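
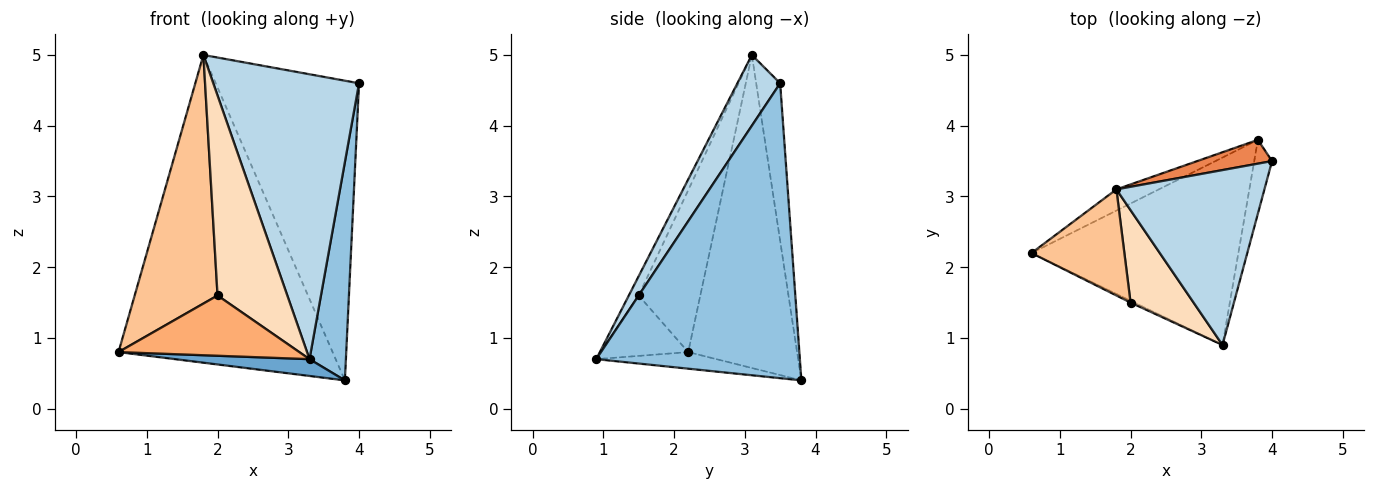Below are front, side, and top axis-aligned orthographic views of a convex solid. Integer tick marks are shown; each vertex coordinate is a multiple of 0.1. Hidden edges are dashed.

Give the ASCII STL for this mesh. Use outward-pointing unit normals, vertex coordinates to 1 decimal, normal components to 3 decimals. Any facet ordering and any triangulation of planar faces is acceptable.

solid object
 facet normal -0.080 -0.089 -0.993
  outer loop
   vertex 3.8 3.8 0.4
   vertex 3.3 0.9 0.7
   vertex 0.6 2.2 0.8
  endloop
 endfacet
 facet normal 0.983 -0.176 -0.059
  outer loop
   vertex 3.8 3.8 0.4
   vertex 4.0 3.5 4.6
   vertex 3.3 0.9 0.7
  endloop
 endfacet
 facet normal 0.243 -0.827 0.508
  outer loop
   vertex 1.8 3.1 5.0
   vertex 3.3 0.9 0.7
   vertex 4.0 3.5 4.6
  endloop
 endfacet
 facet normal -0.452 0.890 -0.061
  outer loop
   vertex 1.8 3.1 5.0
   vertex 3.8 3.8 0.4
   vertex 0.6 2.2 0.8
  endloop
 endfacet
 facet normal -0.165 0.983 0.078
  outer loop
   vertex 1.8 3.1 5.0
   vertex 4.0 3.5 4.6
   vertex 3.8 3.8 0.4
  endloop
 endfacet
 facet normal -0.434 -0.900 -0.027
  outer loop
   vertex 2.0 1.5 1.6
   vertex 0.6 2.2 0.8
   vertex 3.3 0.9 0.7
  endloop
 endfacet
 facet normal -0.565 -0.759 0.324
  outer loop
   vertex 2.0 1.5 1.6
   vertex 1.8 3.1 5.0
   vertex 0.6 2.2 0.8
  endloop
 endfacet
 facet normal -0.127 -0.900 0.416
  outer loop
   vertex 2.0 1.5 1.6
   vertex 3.3 0.9 0.7
   vertex 1.8 3.1 5.0
  endloop
 endfacet
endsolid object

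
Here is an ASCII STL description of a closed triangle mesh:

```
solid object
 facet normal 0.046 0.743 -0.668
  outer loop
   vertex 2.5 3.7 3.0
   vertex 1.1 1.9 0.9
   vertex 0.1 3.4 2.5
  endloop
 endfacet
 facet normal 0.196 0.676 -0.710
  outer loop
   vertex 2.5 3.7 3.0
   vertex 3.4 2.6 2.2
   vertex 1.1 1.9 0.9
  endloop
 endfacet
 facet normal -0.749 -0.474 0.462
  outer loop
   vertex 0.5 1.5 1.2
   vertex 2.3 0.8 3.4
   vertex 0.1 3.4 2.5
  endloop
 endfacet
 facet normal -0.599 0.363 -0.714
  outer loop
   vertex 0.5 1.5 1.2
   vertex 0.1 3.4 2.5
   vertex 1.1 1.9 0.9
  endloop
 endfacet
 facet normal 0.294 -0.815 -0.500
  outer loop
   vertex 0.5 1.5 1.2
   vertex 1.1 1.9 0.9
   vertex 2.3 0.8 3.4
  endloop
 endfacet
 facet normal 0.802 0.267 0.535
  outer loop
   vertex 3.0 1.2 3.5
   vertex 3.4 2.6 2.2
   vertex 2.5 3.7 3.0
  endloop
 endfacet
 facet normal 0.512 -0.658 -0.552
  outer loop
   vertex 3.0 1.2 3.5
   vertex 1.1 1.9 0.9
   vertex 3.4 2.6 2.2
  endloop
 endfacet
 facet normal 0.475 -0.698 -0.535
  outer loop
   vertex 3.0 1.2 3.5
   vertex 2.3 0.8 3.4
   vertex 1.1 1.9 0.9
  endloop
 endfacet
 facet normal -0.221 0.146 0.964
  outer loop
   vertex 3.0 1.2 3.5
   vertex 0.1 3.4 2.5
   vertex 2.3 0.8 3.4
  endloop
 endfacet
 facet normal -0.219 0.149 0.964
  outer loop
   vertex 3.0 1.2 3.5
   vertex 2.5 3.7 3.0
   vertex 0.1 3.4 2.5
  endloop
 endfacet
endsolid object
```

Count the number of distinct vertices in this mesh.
7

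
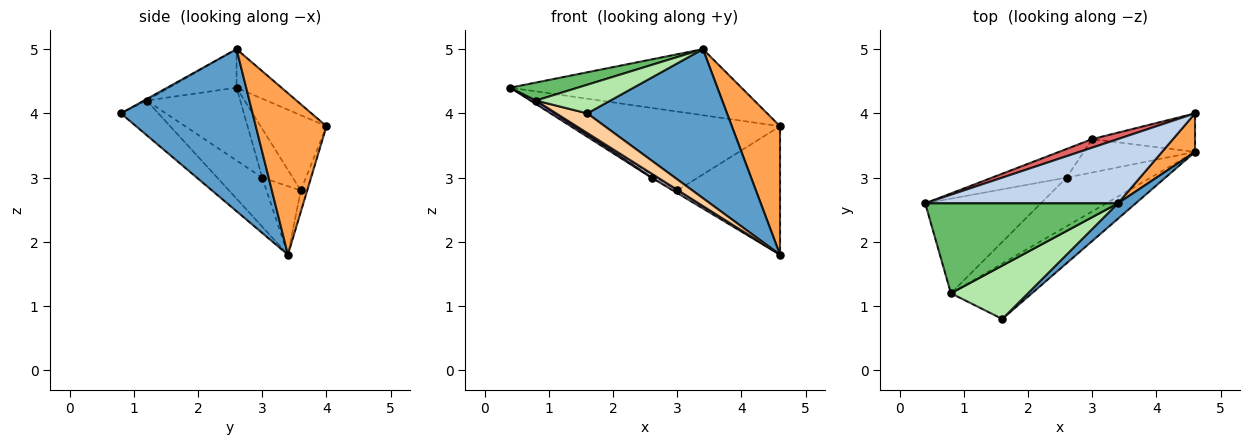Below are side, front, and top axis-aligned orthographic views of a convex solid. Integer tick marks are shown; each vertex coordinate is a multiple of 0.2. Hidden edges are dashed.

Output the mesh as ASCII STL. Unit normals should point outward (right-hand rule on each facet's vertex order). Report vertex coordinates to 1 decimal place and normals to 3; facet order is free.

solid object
 facet normal 0.684 -0.726 0.075
  outer loop
   vertex 3.4 2.6 5.0
   vertex 1.6 0.8 4.0
   vertex 4.6 3.4 1.8
  endloop
 endfacet
 facet normal -0.138 0.710 0.690
  outer loop
   vertex 4.6 4.0 3.8
   vertex 0.4 2.6 4.4
   vertex 3.4 2.6 5.0
  endloop
 endfacet
 facet normal 0.815 -0.555 0.167
  outer loop
   vertex 4.6 4.0 3.8
   vertex 3.4 2.6 5.0
   vertex 4.6 3.4 1.8
  endloop
 endfacet
 facet normal -0.373 -0.309 -0.875
  outer loop
   vertex 0.8 1.2 4.2
   vertex 4.6 3.4 1.8
   vertex 1.6 0.8 4.0
  endloop
 endfacet
 facet normal -0.192 -0.192 0.962
  outer loop
   vertex 0.8 1.2 4.2
   vertex 3.4 2.6 5.0
   vertex 0.4 2.6 4.4
  endloop
 endfacet
 facet normal -0.016 -0.473 0.881
  outer loop
   vertex 0.8 1.2 4.2
   vertex 1.6 0.8 4.0
   vertex 3.4 2.6 5.0
  endloop
 endfacet
 facet normal -0.301 0.948 0.103
  outer loop
   vertex 3.0 3.6 2.8
   vertex 0.4 2.6 4.4
   vertex 4.6 4.0 3.8
  endloop
 endfacet
 facet normal -0.060 0.956 -0.287
  outer loop
   vertex 3.0 3.6 2.8
   vertex 4.6 4.0 3.8
   vertex 4.6 3.4 1.8
  endloop
 endfacet
 facet normal -0.533 -0.031 -0.846
  outer loop
   vertex 2.6 3.0 3.0
   vertex 0.8 1.2 4.2
   vertex 0.4 2.6 4.4
  endloop
 endfacet
 facet normal -0.503 -0.072 -0.862
  outer loop
   vertex 2.6 3.0 3.0
   vertex 4.6 3.4 1.8
   vertex 0.8 1.2 4.2
  endloop
 endfacet
 facet normal -0.546 0.086 -0.833
  outer loop
   vertex 2.6 3.0 3.0
   vertex 0.4 2.6 4.4
   vertex 3.0 3.6 2.8
  endloop
 endfacet
 facet normal -0.523 0.065 -0.850
  outer loop
   vertex 2.6 3.0 3.0
   vertex 3.0 3.6 2.8
   vertex 4.6 3.4 1.8
  endloop
 endfacet
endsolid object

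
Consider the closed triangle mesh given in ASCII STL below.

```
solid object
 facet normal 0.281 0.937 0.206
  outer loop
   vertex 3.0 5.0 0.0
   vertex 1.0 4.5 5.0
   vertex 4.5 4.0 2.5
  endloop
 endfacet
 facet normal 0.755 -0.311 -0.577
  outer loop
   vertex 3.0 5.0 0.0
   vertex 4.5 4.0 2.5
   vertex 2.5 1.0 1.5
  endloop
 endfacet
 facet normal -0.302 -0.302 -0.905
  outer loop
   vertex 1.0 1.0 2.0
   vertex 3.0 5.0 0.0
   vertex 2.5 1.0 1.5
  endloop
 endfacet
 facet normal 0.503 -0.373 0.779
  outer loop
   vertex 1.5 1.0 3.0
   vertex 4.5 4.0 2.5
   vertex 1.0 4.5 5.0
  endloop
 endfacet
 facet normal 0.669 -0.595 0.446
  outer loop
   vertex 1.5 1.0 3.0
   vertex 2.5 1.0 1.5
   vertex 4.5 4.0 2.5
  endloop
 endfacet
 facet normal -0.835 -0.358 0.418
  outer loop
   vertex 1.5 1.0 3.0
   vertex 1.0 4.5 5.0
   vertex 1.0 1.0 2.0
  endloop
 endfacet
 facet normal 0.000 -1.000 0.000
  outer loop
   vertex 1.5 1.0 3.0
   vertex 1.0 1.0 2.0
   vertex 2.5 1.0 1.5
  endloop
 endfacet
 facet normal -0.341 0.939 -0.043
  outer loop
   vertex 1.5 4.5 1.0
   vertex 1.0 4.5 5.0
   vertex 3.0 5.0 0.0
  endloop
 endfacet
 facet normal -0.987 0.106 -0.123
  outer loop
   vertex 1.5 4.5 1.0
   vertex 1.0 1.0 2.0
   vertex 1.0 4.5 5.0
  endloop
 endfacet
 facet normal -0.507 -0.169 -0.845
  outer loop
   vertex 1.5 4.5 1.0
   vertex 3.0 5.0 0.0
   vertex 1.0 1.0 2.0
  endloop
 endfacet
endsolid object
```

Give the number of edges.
15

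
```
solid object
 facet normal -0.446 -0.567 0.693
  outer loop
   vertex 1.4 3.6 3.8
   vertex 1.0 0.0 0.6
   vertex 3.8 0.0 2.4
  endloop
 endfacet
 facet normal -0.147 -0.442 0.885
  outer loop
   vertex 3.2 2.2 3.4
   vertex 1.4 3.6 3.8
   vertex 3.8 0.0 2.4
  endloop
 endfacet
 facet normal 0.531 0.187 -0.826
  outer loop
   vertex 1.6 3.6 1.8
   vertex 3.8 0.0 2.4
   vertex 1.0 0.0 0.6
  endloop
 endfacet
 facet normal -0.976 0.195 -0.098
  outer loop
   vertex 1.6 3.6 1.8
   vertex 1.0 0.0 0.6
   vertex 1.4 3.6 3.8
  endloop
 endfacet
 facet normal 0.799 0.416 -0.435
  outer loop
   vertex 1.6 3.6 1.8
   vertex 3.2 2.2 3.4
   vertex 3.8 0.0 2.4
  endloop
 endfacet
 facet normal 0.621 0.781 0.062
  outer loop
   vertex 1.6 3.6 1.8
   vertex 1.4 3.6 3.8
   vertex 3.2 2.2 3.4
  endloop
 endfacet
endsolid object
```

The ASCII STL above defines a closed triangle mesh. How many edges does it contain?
9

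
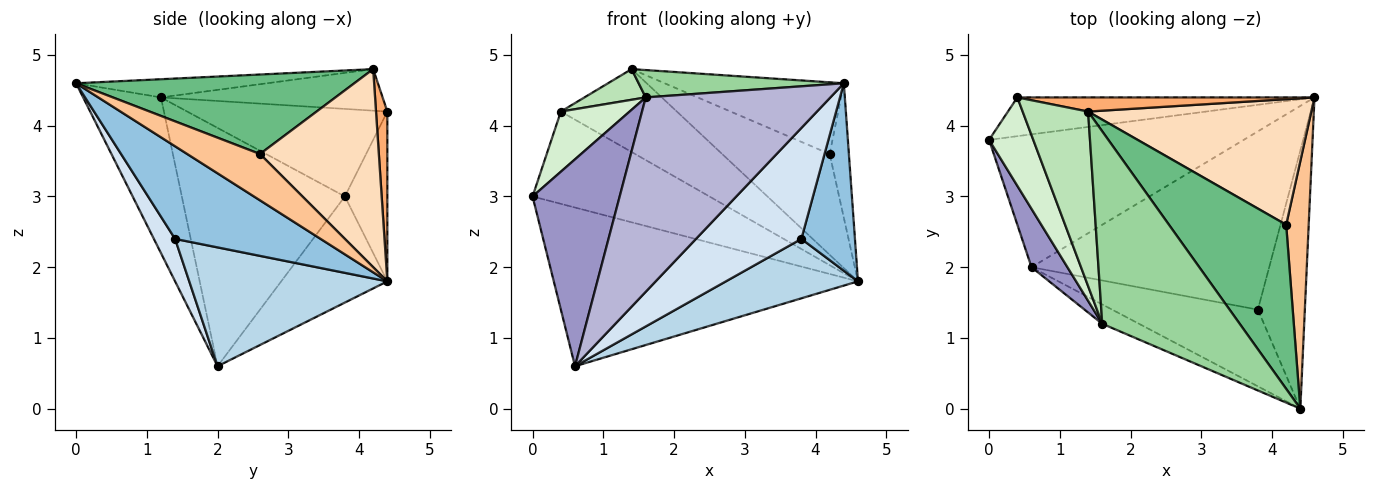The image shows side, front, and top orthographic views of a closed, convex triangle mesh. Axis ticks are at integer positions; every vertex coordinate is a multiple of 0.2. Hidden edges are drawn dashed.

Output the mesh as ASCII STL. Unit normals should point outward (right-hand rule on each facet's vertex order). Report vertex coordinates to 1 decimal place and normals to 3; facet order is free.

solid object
 facet normal -0.258 0.741 -0.620
  outer loop
   vertex 0.6 2.0 0.6
   vertex 0.0 3.8 3.0
   vertex 4.6 4.4 1.8
  endloop
 endfacet
 facet normal 0.847 -0.312 -0.430
  outer loop
   vertex 3.8 1.4 2.4
   vertex 4.6 4.4 1.8
   vertex 4.4 0.0 4.6
  endloop
 endfacet
 facet normal 0.429 -0.286 -0.857
  outer loop
   vertex 3.8 1.4 2.4
   vertex 0.6 2.0 0.6
   vertex 4.6 4.4 1.8
  endloop
 endfacet
 facet normal 0.163 -0.812 -0.561
  outer loop
   vertex 3.8 1.4 2.4
   vertex 4.4 0.0 4.6
   vertex 0.6 2.0 0.6
  endloop
 endfacet
 facet normal -0.216 0.900 -0.378
  outer loop
   vertex 0.4 4.4 4.2
   vertex 4.6 4.4 1.8
   vertex 0.0 3.8 3.0
  endloop
 endfacet
 facet normal 0.096 0.981 0.168
  outer loop
   vertex 0.4 4.4 4.2
   vertex 1.4 4.2 4.8
   vertex 4.6 4.4 1.8
  endloop
 endfacet
 facet normal 0.875 0.231 0.425
  outer loop
   vertex 4.2 2.6 3.6
   vertex 4.4 0.0 4.6
   vertex 4.6 4.4 1.8
  endloop
 endfacet
 facet normal 0.569 0.515 0.641
  outer loop
   vertex 4.2 2.6 3.6
   vertex 4.6 4.4 1.8
   vertex 1.4 4.2 4.8
  endloop
 endfacet
 facet normal 0.528 0.340 0.778
  outer loop
   vertex 4.2 2.6 3.6
   vertex 1.4 4.2 4.8
   vertex 4.4 0.0 4.6
  endloop
 endfacet
 facet normal -0.130 -0.140 0.982
  outer loop
   vertex 1.6 1.2 4.4
   vertex 4.4 0.0 4.6
   vertex 1.4 4.2 4.8
  endloop
 endfacet
 facet normal -0.530 -0.147 0.835
  outer loop
   vertex 1.6 1.2 4.4
   vertex 1.4 4.2 4.8
   vertex 0.4 4.4 4.2
  endloop
 endfacet
 facet normal -0.853 -0.293 0.431
  outer loop
   vertex 1.6 1.2 4.4
   vertex 0.4 4.4 4.2
   vertex 0.0 3.8 3.0
  endloop
 endfacet
 facet normal -0.874 -0.467 0.132
  outer loop
   vertex 1.6 1.2 4.4
   vertex 0.0 3.8 3.0
   vertex 0.6 2.0 0.6
  endloop
 endfacet
 facet normal -0.387 -0.918 -0.091
  outer loop
   vertex 1.6 1.2 4.4
   vertex 0.6 2.0 0.6
   vertex 4.4 0.0 4.6
  endloop
 endfacet
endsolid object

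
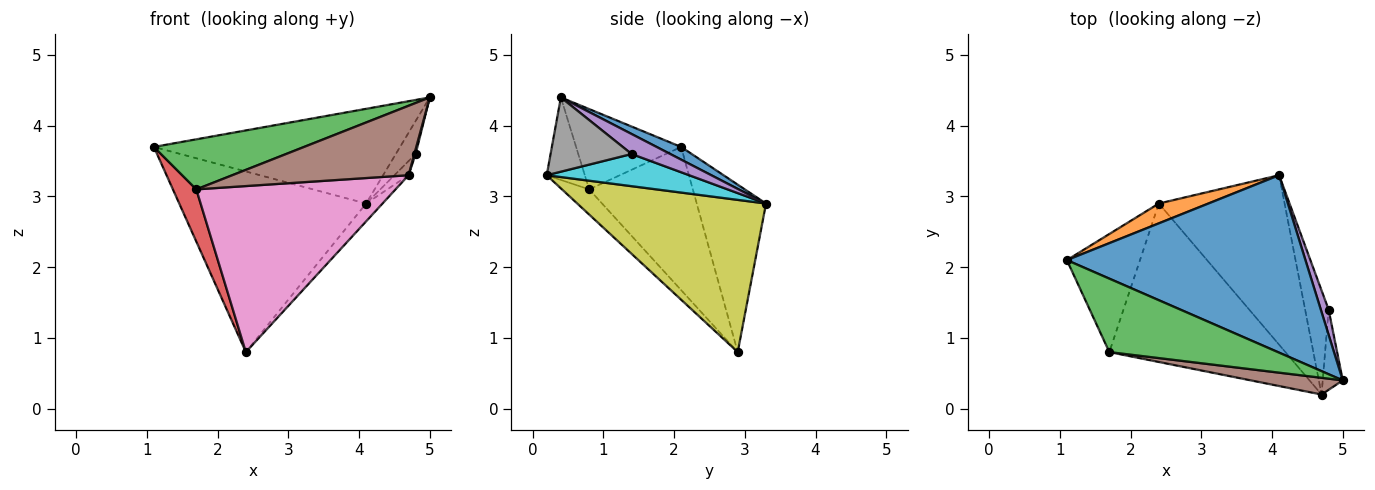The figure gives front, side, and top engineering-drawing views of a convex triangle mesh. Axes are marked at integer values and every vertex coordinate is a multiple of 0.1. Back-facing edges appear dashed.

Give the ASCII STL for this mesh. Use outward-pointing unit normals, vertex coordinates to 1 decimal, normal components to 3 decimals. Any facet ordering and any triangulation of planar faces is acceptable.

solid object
 facet normal 0.047 0.470 0.881
  outer loop
   vertex 4.1 3.3 2.9
   vertex 1.1 2.1 3.7
   vertex 5.0 0.4 4.4
  endloop
 endfacet
 facet normal -0.346 0.933 0.102
  outer loop
   vertex 2.4 2.9 0.8
   vertex 1.1 2.1 3.7
   vertex 4.1 3.3 2.9
  endloop
 endfacet
 facet normal -0.366 -0.524 0.769
  outer loop
   vertex 1.7 0.8 3.1
   vertex 5.0 0.4 4.4
   vertex 1.1 2.1 3.7
  endloop
 endfacet
 facet normal -0.873 -0.197 -0.446
  outer loop
   vertex 1.7 0.8 3.1
   vertex 1.1 2.1 3.7
   vertex 2.4 2.9 0.8
  endloop
 endfacet
 facet normal 0.841 0.431 0.328
  outer loop
   vertex 4.8 1.4 3.6
   vertex 4.1 3.3 2.9
   vertex 5.0 0.4 4.4
  endloop
 endfacet
 facet normal -0.206 -0.951 0.229
  outer loop
   vertex 4.7 0.2 3.3
   vertex 5.0 0.4 4.4
   vertex 1.7 0.8 3.1
  endloop
 endfacet
 facet normal -0.098 -0.720 -0.687
  outer loop
   vertex 4.7 0.2 3.3
   vertex 1.7 0.8 3.1
   vertex 2.4 2.9 0.8
  endloop
 endfacet
 facet normal 0.965 -0.015 -0.260
  outer loop
   vertex 4.7 0.2 3.3
   vertex 4.8 1.4 3.6
   vertex 5.0 0.4 4.4
  endloop
 endfacet
 facet normal 0.769 0.067 -0.635
  outer loop
   vertex 4.7 0.2 3.3
   vertex 2.4 2.9 0.8
   vertex 4.1 3.3 2.9
  endloop
 endfacet
 facet normal 0.805 0.080 -0.588
  outer loop
   vertex 4.7 0.2 3.3
   vertex 4.1 3.3 2.9
   vertex 4.8 1.4 3.6
  endloop
 endfacet
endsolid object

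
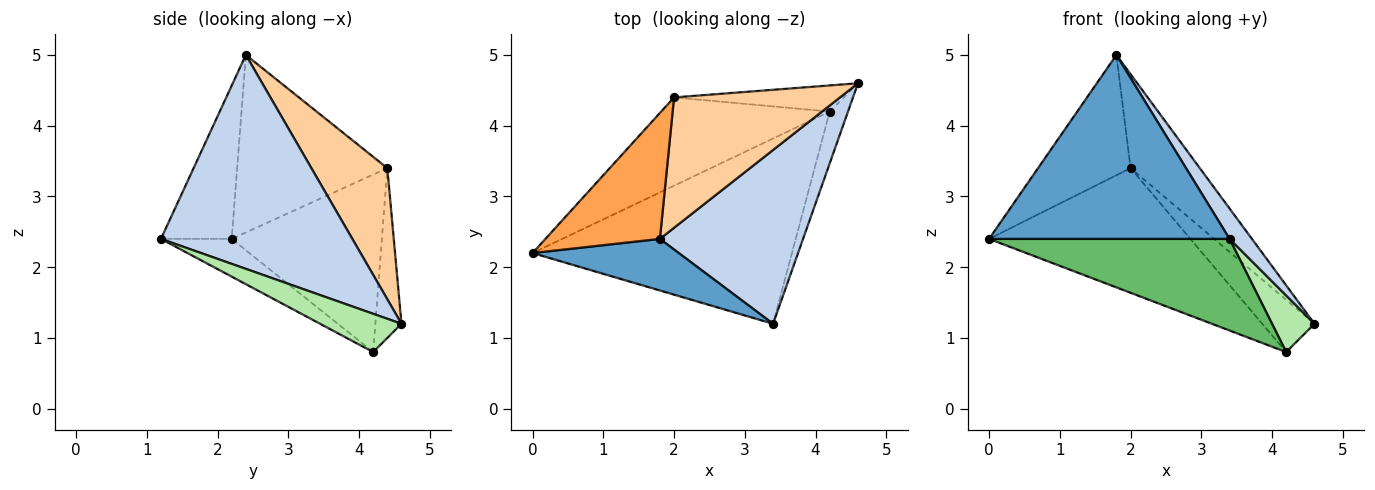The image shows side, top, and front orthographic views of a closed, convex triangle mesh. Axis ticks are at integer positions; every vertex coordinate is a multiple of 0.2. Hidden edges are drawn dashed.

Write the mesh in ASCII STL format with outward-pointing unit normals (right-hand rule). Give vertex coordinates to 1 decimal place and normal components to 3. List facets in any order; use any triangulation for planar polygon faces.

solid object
 facet normal -0.272 -0.926 0.260
  outer loop
   vertex 1.8 2.4 5.0
   vertex 0.0 2.2 2.4
   vertex 3.4 1.2 2.4
  endloop
 endfacet
 facet normal 0.827 -0.097 0.554
  outer loop
   vertex 1.8 2.4 5.0
   vertex 3.4 1.2 2.4
   vertex 4.6 4.6 1.2
  endloop
 endfacet
 facet normal -0.746 0.460 0.481
  outer loop
   vertex 2.0 4.4 3.4
   vertex 0.0 2.2 2.4
   vertex 1.8 2.4 5.0
  endloop
 endfacet
 facet normal 0.540 0.492 0.683
  outer loop
   vertex 2.0 4.4 3.4
   vertex 1.8 2.4 5.0
   vertex 4.6 4.6 1.2
  endloop
 endfacet
 facet normal -0.129 -0.440 -0.889
  outer loop
   vertex 4.2 4.2 0.8
   vertex 3.4 1.2 2.4
   vertex 0.0 2.2 2.4
  endloop
 endfacet
 facet normal 0.816 -0.426 -0.390
  outer loop
   vertex 4.2 4.2 0.8
   vertex 4.6 4.6 1.2
   vertex 3.4 1.2 2.4
  endloop
 endfacet
 facet normal -0.520 0.697 -0.494
  outer loop
   vertex 4.2 4.2 0.8
   vertex 0.0 2.2 2.4
   vertex 2.0 4.4 3.4
  endloop
 endfacet
 facet normal -0.408 0.816 -0.408
  outer loop
   vertex 4.2 4.2 0.8
   vertex 2.0 4.4 3.4
   vertex 4.6 4.6 1.2
  endloop
 endfacet
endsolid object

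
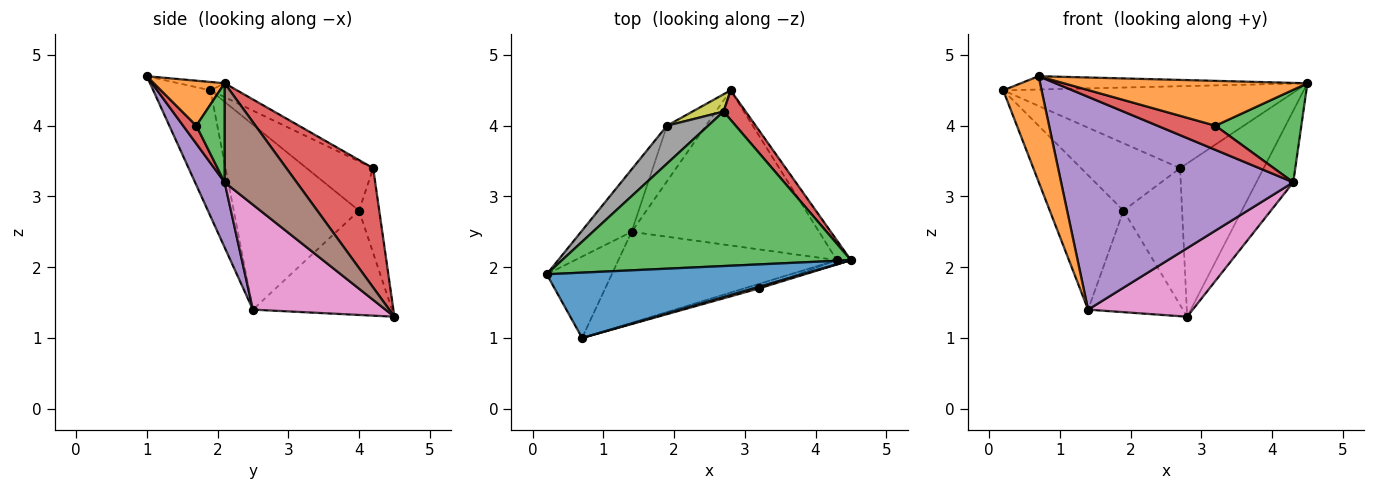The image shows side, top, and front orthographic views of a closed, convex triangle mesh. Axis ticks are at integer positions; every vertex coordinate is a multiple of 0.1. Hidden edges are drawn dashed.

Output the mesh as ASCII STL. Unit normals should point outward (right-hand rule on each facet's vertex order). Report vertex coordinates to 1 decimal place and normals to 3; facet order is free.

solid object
 facet normal -0.032 0.200 0.979
  outer loop
   vertex 0.7 1.0 4.7
   vertex 4.5 2.1 4.6
   vertex 0.2 1.9 4.5
  endloop
 endfacet
 facet normal -0.763 -0.512 -0.394
  outer loop
   vertex 1.4 2.5 1.4
   vertex 0.7 1.0 4.7
   vertex 0.2 1.9 4.5
  endloop
 endfacet
 facet normal -0.042 0.468 0.883
  outer loop
   vertex 2.7 4.2 3.4
   vertex 0.2 1.9 4.5
   vertex 4.5 2.1 4.6
  endloop
 endfacet
 facet normal 0.714 0.688 0.132
  outer loop
   vertex 2.7 4.2 3.4
   vertex 4.5 2.1 4.6
   vertex 2.8 4.5 1.3
  endloop
 endfacet
 facet normal 0.116 -0.913 -0.390
  outer loop
   vertex 4.3 2.1 3.2
   vertex 0.7 1.0 4.7
   vertex 1.4 2.5 1.4
  endloop
 endfacet
 facet normal 0.883 0.452 -0.126
  outer loop
   vertex 4.3 2.1 3.2
   vertex 2.8 4.5 1.3
   vertex 4.5 2.1 4.6
  endloop
 endfacet
 facet normal 0.456 -0.360 -0.814
  outer loop
   vertex 4.3 2.1 3.2
   vertex 1.4 2.5 1.4
   vertex 2.8 4.5 1.3
  endloop
 endfacet
 facet normal -0.505 0.752 0.423
  outer loop
   vertex 1.9 4.0 2.8
   vertex 0.2 1.9 4.5
   vertex 2.7 4.2 3.4
  endloop
 endfacet
 facet normal -0.324 0.939 0.119
  outer loop
   vertex 1.9 4.0 2.8
   vertex 2.7 4.2 3.4
   vertex 2.8 4.5 1.3
  endloop
 endfacet
 facet normal -0.839 0.494 -0.229
  outer loop
   vertex 1.9 4.0 2.8
   vertex 1.4 2.5 1.4
   vertex 0.2 1.9 4.5
  endloop
 endfacet
 facet normal -0.790 0.538 -0.294
  outer loop
   vertex 1.9 4.0 2.8
   vertex 2.8 4.5 1.3
   vertex 1.4 2.5 1.4
  endloop
 endfacet
 facet normal 0.279 -0.960 0.036
  outer loop
   vertex 3.2 1.7 4.0
   vertex 4.5 2.1 4.6
   vertex 0.7 1.0 4.7
  endloop
 endfacet
 facet normal 0.313 -0.949 -0.045
  outer loop
   vertex 3.2 1.7 4.0
   vertex 4.3 2.1 3.2
   vertex 4.5 2.1 4.6
  endloop
 endfacet
 facet normal 0.218 -0.959 -0.179
  outer loop
   vertex 3.2 1.7 4.0
   vertex 0.7 1.0 4.7
   vertex 4.3 2.1 3.2
  endloop
 endfacet
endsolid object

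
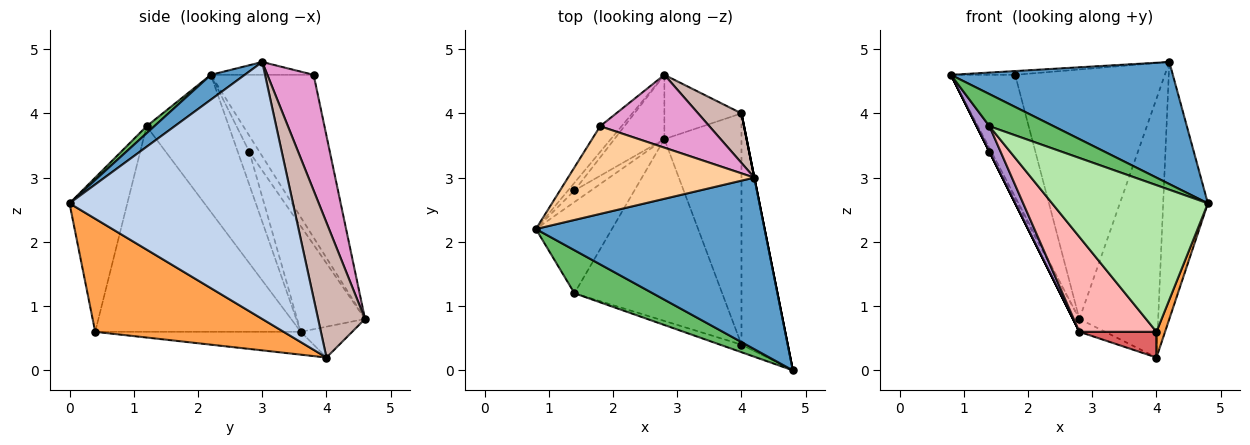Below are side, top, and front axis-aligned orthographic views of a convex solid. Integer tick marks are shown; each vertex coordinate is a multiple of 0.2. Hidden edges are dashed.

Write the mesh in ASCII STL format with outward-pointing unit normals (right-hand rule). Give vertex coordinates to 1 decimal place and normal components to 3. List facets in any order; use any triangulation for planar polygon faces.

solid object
 facet normal 0.088 -0.578 0.812
  outer loop
   vertex 4.2 3.0 4.8
   vertex 0.8 2.2 4.6
   vertex 4.8 0.0 2.6
  endloop
 endfacet
 facet normal 0.981 0.196 0.000
  outer loop
   vertex 4.2 3.0 4.8
   vertex 4.8 0.0 2.6
   vertex 4.0 4.0 0.2
  endloop
 endfacet
 facet normal 0.925 -0.042 -0.378
  outer loop
   vertex 4.0 0.4 0.6
   vertex 4.0 4.0 0.2
   vertex 4.8 0.0 2.6
  endloop
 endfacet
 facet normal -0.069 0.043 0.997
  outer loop
   vertex 1.8 3.8 4.6
   vertex 0.8 2.2 4.6
   vertex 4.2 3.0 4.8
  endloop
 endfacet
 facet normal 0.072 -0.597 0.799
  outer loop
   vertex 1.4 1.2 3.8
   vertex 4.8 0.0 2.6
   vertex 0.8 2.2 4.6
  endloop
 endfacet
 facet normal -0.348 -0.936 -0.048
  outer loop
   vertex 1.4 1.2 3.8
   vertex 4.0 0.4 0.6
   vertex 4.8 0.0 2.6
  endloop
 endfacet
 facet normal -0.282 -0.106 -0.953
  outer loop
   vertex 2.8 3.6 0.6
   vertex 4.0 4.0 0.2
   vertex 4.0 0.4 0.6
  endloop
 endfacet
 facet normal -0.777 -0.291 -0.558
  outer loop
   vertex 2.8 3.6 0.6
   vertex 4.0 0.4 0.6
   vertex 1.4 1.2 3.8
  endloop
 endfacet
 facet normal -0.866 -0.135 -0.481
  outer loop
   vertex 2.8 3.6 0.6
   vertex 1.4 1.2 3.8
   vertex 0.8 2.2 4.6
  endloop
 endfacet
 facet normal -0.894 0.000 -0.447
  outer loop
   vertex 1.4 2.8 3.4
   vertex 2.8 3.6 0.6
   vertex 0.8 2.2 4.6
  endloop
 endfacet
 facet normal -0.365 0.183 -0.913
  outer loop
   vertex 2.8 4.6 0.8
   vertex 4.0 4.0 0.2
   vertex 2.8 3.6 0.6
  endloop
 endfacet
 facet normal 0.505 0.848 0.162
  outer loop
   vertex 2.8 4.6 0.8
   vertex 4.2 3.0 4.8
   vertex 4.0 4.0 0.2
  endloop
 endfacet
 facet normal 0.284 0.920 0.269
  outer loop
   vertex 2.8 4.6 0.8
   vertex 1.8 3.8 4.6
   vertex 4.2 3.0 4.8
  endloop
 endfacet
 facet normal -0.901 0.085 -0.426
  outer loop
   vertex 2.8 4.6 0.8
   vertex 2.8 3.6 0.6
   vertex 1.4 2.8 3.4
  endloop
 endfacet
 facet normal -0.843 0.527 -0.111
  outer loop
   vertex 2.8 4.6 0.8
   vertex 0.8 2.2 4.6
   vertex 1.8 3.8 4.6
  endloop
 endfacet
 facet normal -0.913 0.183 -0.365
  outer loop
   vertex 2.8 4.6 0.8
   vertex 1.4 2.8 3.4
   vertex 0.8 2.2 4.6
  endloop
 endfacet
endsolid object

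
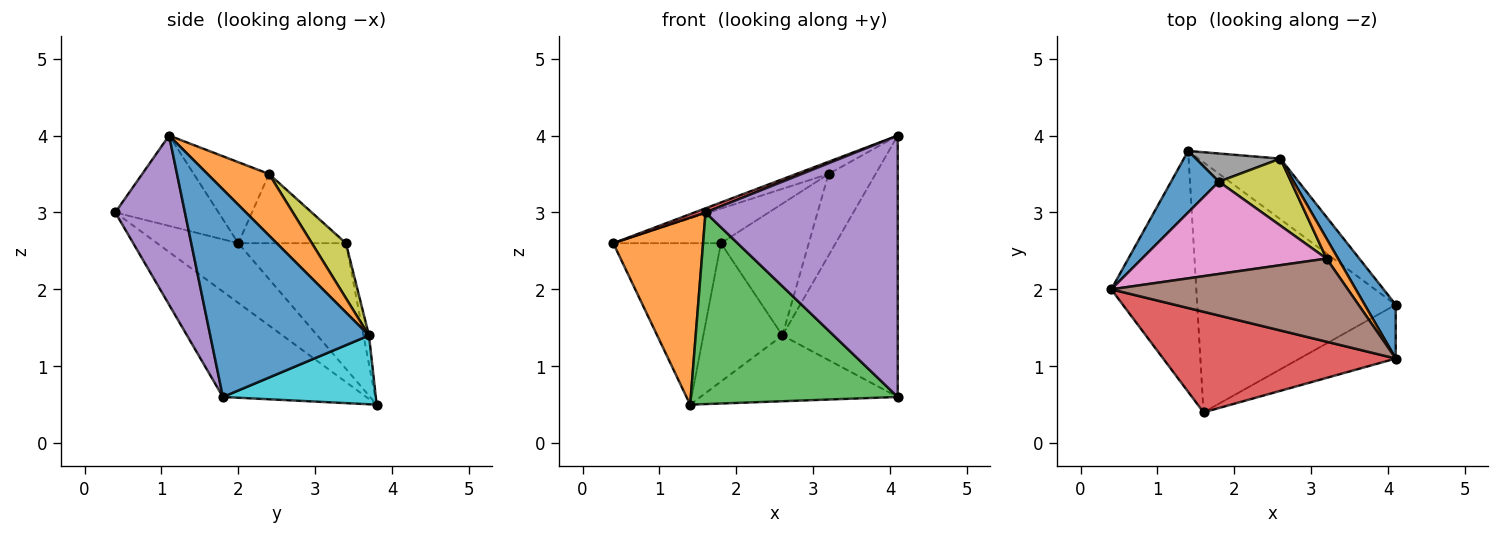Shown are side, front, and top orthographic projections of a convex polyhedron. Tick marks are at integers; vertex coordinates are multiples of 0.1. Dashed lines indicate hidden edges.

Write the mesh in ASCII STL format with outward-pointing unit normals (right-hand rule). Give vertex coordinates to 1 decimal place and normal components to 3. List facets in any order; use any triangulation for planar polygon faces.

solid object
 facet normal -0.683 0.683 0.260
  outer loop
   vertex 1.8 3.4 2.6
   vertex 1.4 3.8 0.5
   vertex 0.4 2.0 2.6
  endloop
 endfacet
 facet normal -0.485 -0.536 -0.691
  outer loop
   vertex 1.6 0.4 3.0
   vertex 0.4 2.0 2.6
   vertex 1.4 3.8 0.5
  endloop
 endfacet
 facet normal -0.388 -0.561 -0.731
  outer loop
   vertex 1.6 0.4 3.0
   vertex 1.4 3.8 0.5
   vertex 4.1 1.8 0.6
  endloop
 endfacet
 facet normal -0.362 -0.038 0.931
  outer loop
   vertex 1.6 0.4 3.0
   vertex 4.1 1.1 4.0
   vertex 0.4 2.0 2.6
  endloop
 endfacet
 facet normal 0.334 -0.923 -0.190
  outer loop
   vertex 1.6 0.4 3.0
   vertex 4.1 1.8 0.6
   vertex 4.1 1.1 4.0
  endloop
 endfacet
 facet normal -0.321 0.138 0.937
  outer loop
   vertex 3.2 2.4 3.5
   vertex 0.4 2.0 2.6
   vertex 4.1 1.1 4.0
  endloop
 endfacet
 facet normal -0.331 0.331 0.883
  outer loop
   vertex 3.2 2.4 3.5
   vertex 1.8 3.4 2.6
   vertex 0.4 2.0 2.6
  endloop
 endfacet
 facet normal -0.068 0.978 0.199
  outer loop
   vertex 2.6 3.7 1.4
   vertex 1.4 3.8 0.5
   vertex 1.8 3.4 2.6
  endloop
 endfacet
 facet normal 0.327 0.843 0.428
  outer loop
   vertex 2.6 3.7 1.4
   vertex 1.8 3.4 2.6
   vertex 3.2 2.4 3.5
  endloop
 endfacet
 facet normal 0.495 0.639 -0.589
  outer loop
   vertex 2.6 3.7 1.4
   vertex 4.1 1.8 0.6
   vertex 1.4 3.8 0.5
  endloop
 endfacet
 facet normal 0.803 0.584 0.120
  outer loop
   vertex 2.6 3.7 1.4
   vertex 4.1 1.1 4.0
   vertex 4.1 1.8 0.6
  endloop
 endfacet
 facet normal 0.786 0.601 0.147
  outer loop
   vertex 2.6 3.7 1.4
   vertex 3.2 2.4 3.5
   vertex 4.1 1.1 4.0
  endloop
 endfacet
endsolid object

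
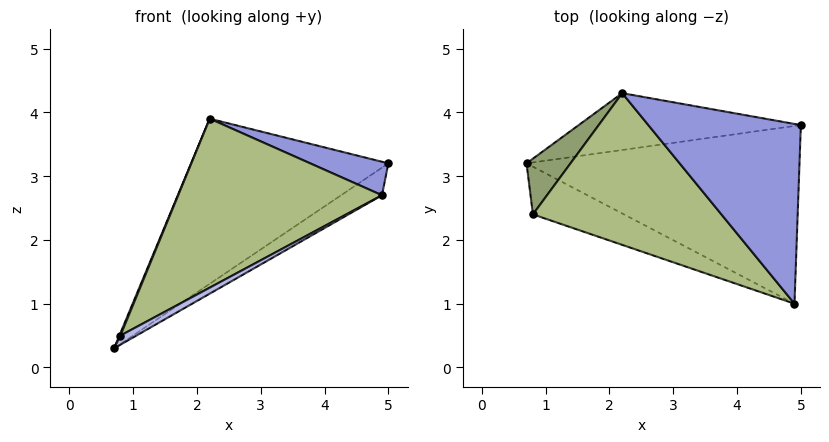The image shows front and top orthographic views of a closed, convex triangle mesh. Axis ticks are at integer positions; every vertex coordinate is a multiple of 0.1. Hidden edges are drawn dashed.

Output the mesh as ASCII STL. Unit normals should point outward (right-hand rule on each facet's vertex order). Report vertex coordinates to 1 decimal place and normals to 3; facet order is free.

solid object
 facet normal 0.542 0.129 -0.830
  outer loop
   vertex 4.9 1.0 2.7
   vertex 0.7 3.2 0.3
   vertex 5.0 3.8 3.2
  endloop
 endfacet
 facet normal 0.087 0.942 -0.324
  outer loop
   vertex 2.2 4.3 3.9
   vertex 5.0 3.8 3.2
   vertex 0.7 3.2 0.3
  endloop
 endfacet
 facet normal 0.208 -0.179 0.962
  outer loop
   vertex 2.2 4.3 3.9
   vertex 4.9 1.0 2.7
   vertex 5.0 3.8 3.2
  endloop
 endfacet
 facet normal 0.420 -0.170 -0.891
  outer loop
   vertex 0.8 2.4 0.5
   vertex 0.7 3.2 0.3
   vertex 4.9 1.0 2.7
  endloop
 endfacet
 facet normal -0.921 -0.018 0.389
  outer loop
   vertex 0.8 2.4 0.5
   vertex 2.2 4.3 3.9
   vertex 0.7 3.2 0.3
  endloop
 endfacet
 facet normal -0.522 -0.635 0.570
  outer loop
   vertex 0.8 2.4 0.5
   vertex 4.9 1.0 2.7
   vertex 2.2 4.3 3.9
  endloop
 endfacet
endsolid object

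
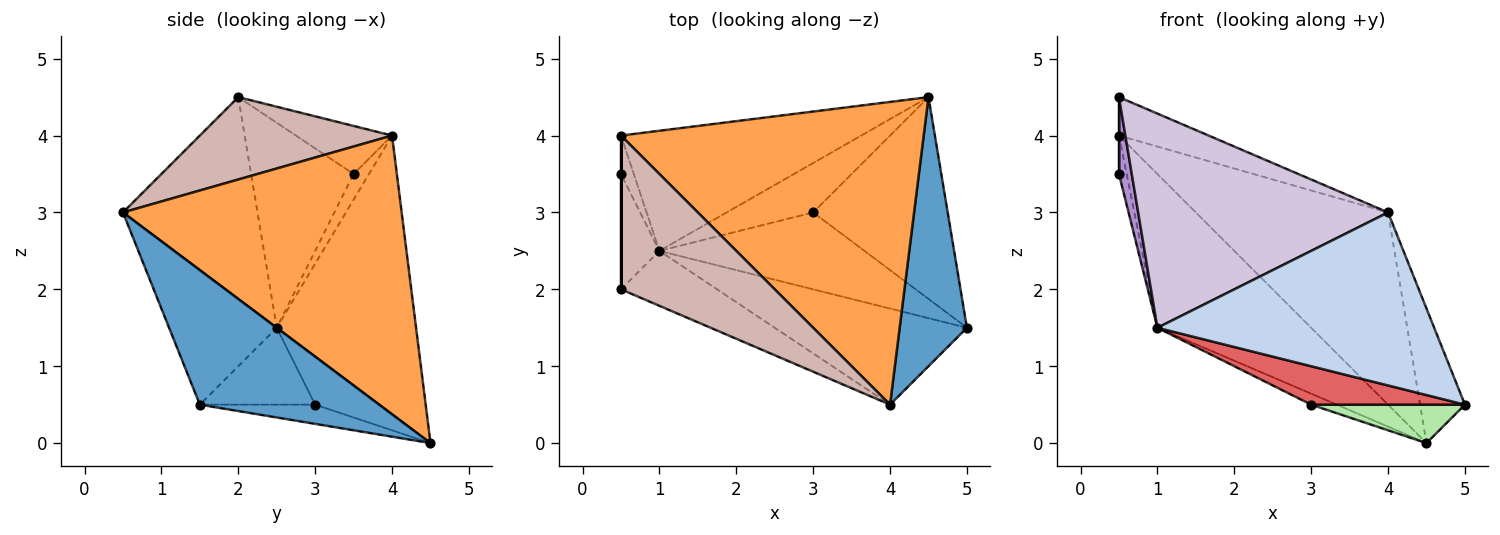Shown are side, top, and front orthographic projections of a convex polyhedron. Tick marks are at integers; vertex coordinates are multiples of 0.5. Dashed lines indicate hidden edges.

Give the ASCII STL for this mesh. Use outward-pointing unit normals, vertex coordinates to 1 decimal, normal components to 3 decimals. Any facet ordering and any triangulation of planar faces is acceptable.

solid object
 facet normal 0.873 0.218 0.436
  outer loop
   vertex 4.0 0.5 3.0
   vertex 5.0 1.5 0.5
   vertex 4.5 4.5 0.0
  endloop
 endfacet
 facet normal -0.322 -0.828 -0.460
  outer loop
   vertex 1.0 2.5 1.5
   vertex 5.0 1.5 0.5
   vertex 4.0 0.5 3.0
  endloop
 endfacet
 facet normal 0.614 0.423 0.667
  outer loop
   vertex 0.5 4.0 4.0
   vertex 4.0 0.5 3.0
   vertex 4.5 4.5 0.0
  endloop
 endfacet
 facet normal -0.816 0.408 -0.408
  outer loop
   vertex 0.5 4.0 4.0
   vertex 1.0 2.5 1.5
   vertex 0.5 3.5 3.5
  endloop
 endfacet
 facet normal -0.581 0.641 -0.501
  outer loop
   vertex 0.5 4.0 4.0
   vertex 4.5 4.5 0.0
   vertex 1.0 2.5 1.5
  endloop
 endfacet
 facet normal -0.139 -0.185 -0.973
  outer loop
   vertex 3.0 3.0 0.5
   vertex 4.5 4.5 0.0
   vertex 5.0 1.5 0.5
  endloop
 endfacet
 facet normal -0.318 -0.424 -0.848
  outer loop
   vertex 3.0 3.0 0.5
   vertex 5.0 1.5 0.5
   vertex 1.0 2.5 1.5
  endloop
 endfacet
 facet normal -0.477 0.191 -0.858
  outer loop
   vertex 3.0 3.0 0.5
   vertex 1.0 2.5 1.5
   vertex 4.5 4.5 0.0
  endloop
 endfacet
 facet normal -0.976 -0.122 -0.183
  outer loop
   vertex 0.5 2.0 4.5
   vertex 0.5 3.5 3.5
   vertex 1.0 2.5 1.5
  endloop
 endfacet
 facet normal -0.462 -0.859 -0.220
  outer loop
   vertex 0.5 2.0 4.5
   vertex 1.0 2.5 1.5
   vertex 4.0 0.5 3.0
  endloop
 endfacet
 facet normal -1.000 0.000 0.000
  outer loop
   vertex 0.5 2.0 4.5
   vertex 0.5 4.0 4.0
   vertex 0.5 3.5 3.5
  endloop
 endfacet
 facet normal 0.461 0.215 0.861
  outer loop
   vertex 0.5 2.0 4.5
   vertex 4.0 0.5 3.0
   vertex 0.5 4.0 4.0
  endloop
 endfacet
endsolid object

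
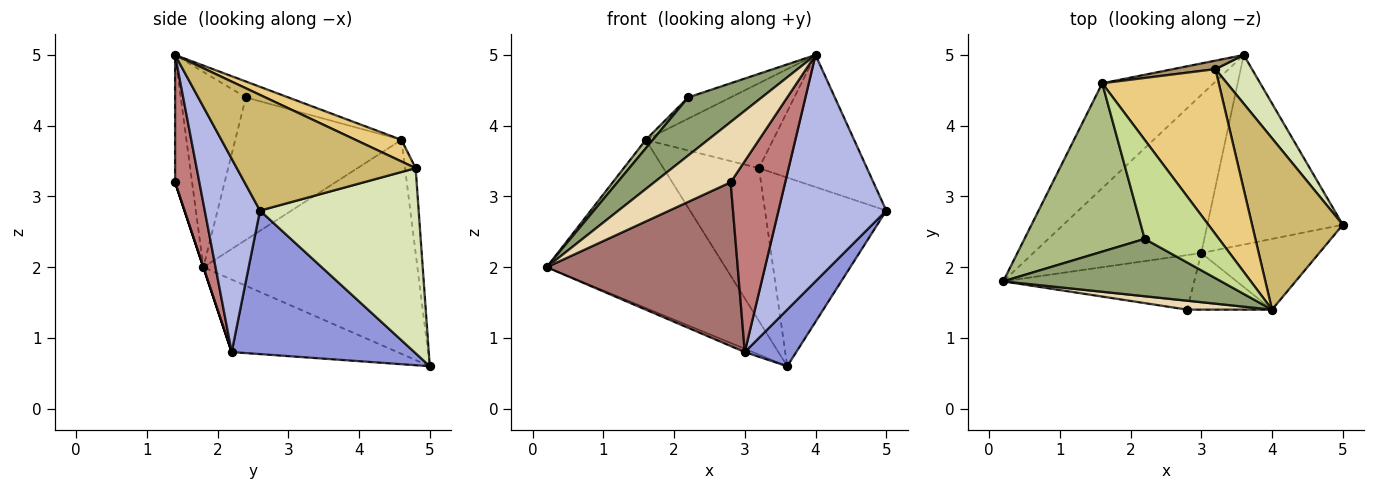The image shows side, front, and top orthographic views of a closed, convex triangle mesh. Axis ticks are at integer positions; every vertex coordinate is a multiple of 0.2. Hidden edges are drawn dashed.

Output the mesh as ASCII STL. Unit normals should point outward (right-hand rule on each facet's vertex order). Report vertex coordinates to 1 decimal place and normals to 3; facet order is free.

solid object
 facet normal -0.713 0.595 -0.371
  outer loop
   vertex 1.6 4.6 3.8
   vertex 3.6 5.0 0.6
   vertex 0.2 1.8 2.0
  endloop
 endfacet
 facet normal -0.396 0.019 -0.918
  outer loop
   vertex 3.0 2.2 0.8
   vertex 0.2 1.8 2.0
   vertex 3.6 5.0 0.6
  endloop
 endfacet
 facet normal 0.712 -0.201 -0.672
  outer loop
   vertex 3.0 2.2 0.8
   vertex 3.6 5.0 0.6
   vertex 5.0 2.6 2.8
  endloop
 endfacet
 facet normal 0.439 -0.857 -0.268
  outer loop
   vertex 3.0 2.2 0.8
   vertex 5.0 2.6 2.8
   vertex 4.0 1.4 5.0
  endloop
 endfacet
 facet normal -0.533 -0.602 0.595
  outer loop
   vertex 2.2 2.4 4.4
   vertex 0.2 1.8 2.0
   vertex 4.0 1.4 5.0
  endloop
 endfacet
 facet normal -0.764 -0.033 0.645
  outer loop
   vertex 2.2 2.4 4.4
   vertex 1.6 4.6 3.8
   vertex 0.2 1.8 2.0
  endloop
 endfacet
 facet normal -0.205 0.205 0.957
  outer loop
   vertex 2.2 2.4 4.4
   vertex 4.0 1.4 5.0
   vertex 1.6 4.6 3.8
  endloop
 endfacet
 facet normal 0.785 0.600 0.155
  outer loop
   vertex 3.2 4.8 3.4
   vertex 5.0 2.6 2.8
   vertex 3.6 5.0 0.6
  endloop
 endfacet
 facet normal -0.110 0.992 0.055
  outer loop
   vertex 3.2 4.8 3.4
   vertex 3.6 5.0 0.6
   vertex 1.6 4.6 3.8
  endloop
 endfacet
 facet normal 0.711 0.429 0.557
  outer loop
   vertex 3.2 4.8 3.4
   vertex 4.0 1.4 5.0
   vertex 5.0 2.6 2.8
  endloop
 endfacet
 facet normal 0.163 0.451 0.877
  outer loop
   vertex 3.2 4.8 3.4
   vertex 1.6 4.6 3.8
   vertex 4.0 1.4 5.0
  endloop
 endfacet
 facet normal -0.215 -0.966 0.143
  outer loop
   vertex 2.8 1.4 3.2
   vertex 4.0 1.4 5.0
   vertex 0.2 1.8 2.0
  endloop
 endfacet
 facet normal 0.000 -0.949 -0.316
  outer loop
   vertex 2.8 1.4 3.2
   vertex 0.2 1.8 2.0
   vertex 3.0 2.2 0.8
  endloop
 endfacet
 facet normal 0.392 -0.882 -0.261
  outer loop
   vertex 2.8 1.4 3.2
   vertex 3.0 2.2 0.8
   vertex 4.0 1.4 5.0
  endloop
 endfacet
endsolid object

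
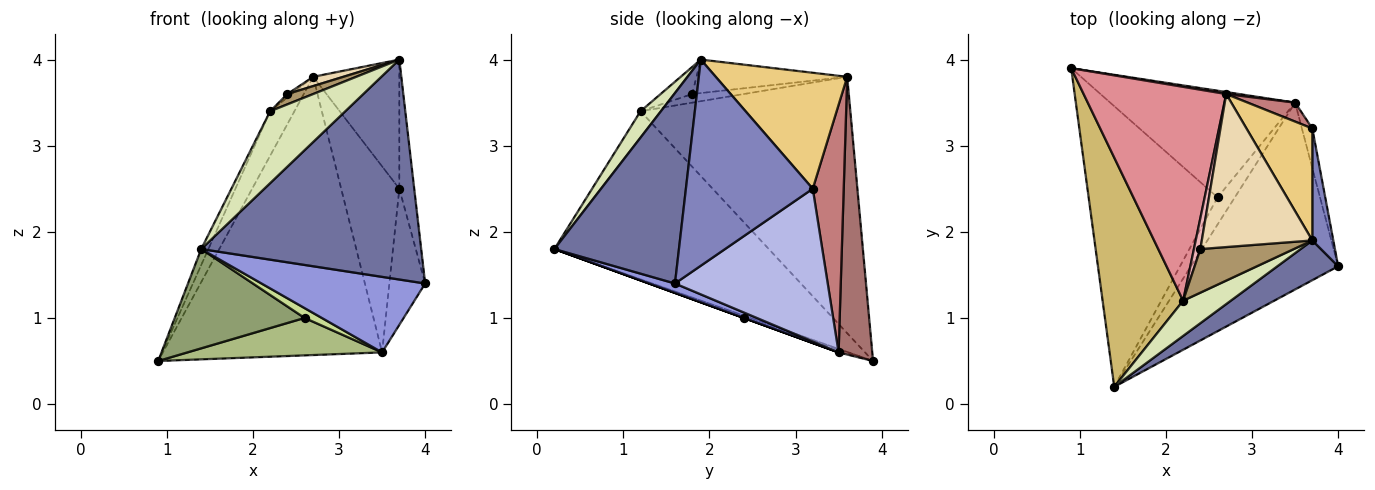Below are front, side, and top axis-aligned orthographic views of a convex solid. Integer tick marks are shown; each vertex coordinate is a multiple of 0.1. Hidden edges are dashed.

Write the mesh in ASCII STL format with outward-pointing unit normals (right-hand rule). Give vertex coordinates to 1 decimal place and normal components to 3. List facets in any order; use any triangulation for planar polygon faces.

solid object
 facet normal 0.487 -0.860 0.155
  outer loop
   vertex 3.7 1.9 4.0
   vertex 1.4 0.2 1.8
   vertex 4.0 1.6 1.4
  endloop
 endfacet
 facet normal 0.988 0.116 0.101
  outer loop
   vertex 3.7 3.2 2.5
   vertex 3.7 1.9 4.0
   vertex 4.0 1.6 1.4
  endloop
 endfacet
 facet normal 0.059 -0.374 -0.925
  outer loop
   vertex 3.5 3.5 0.6
   vertex 4.0 1.6 1.4
   vertex 1.4 0.2 1.8
  endloop
 endfacet
 facet normal 0.971 0.228 -0.066
  outer loop
   vertex 3.5 3.5 0.6
   vertex 3.7 3.2 2.5
   vertex 4.0 1.6 1.4
  endloop
 endfacet
 facet normal -0.017 -0.333 -0.943
  outer loop
   vertex 2.6 2.4 1.0
   vertex 1.4 0.2 1.8
   vertex 0.9 3.9 0.5
  endloop
 endfacet
 facet normal -0.015 -0.331 -0.943
  outer loop
   vertex 2.6 2.4 1.0
   vertex 0.9 3.9 0.5
   vertex 3.5 3.5 0.6
  endloop
 endfacet
 facet normal 0.000 -0.342 -0.940
  outer loop
   vertex 2.6 2.4 1.0
   vertex 3.5 3.5 0.6
   vertex 1.4 0.2 1.8
  endloop
 endfacet
 facet normal 0.236 -0.873 0.427
  outer loop
   vertex 2.2 1.2 3.4
   vertex 1.4 0.2 1.8
   vertex 3.7 1.9 4.0
  endloop
 endfacet
 facet normal -0.271 -0.222 0.937
  outer loop
   vertex 2.2 1.2 3.4
   vertex 3.7 1.9 4.0
   vertex 2.4 1.8 3.6
  endloop
 endfacet
 facet normal -0.901 0.030 0.432
  outer loop
   vertex 2.2 1.2 3.4
   vertex 0.9 3.9 0.5
   vertex 1.4 0.2 1.8
  endloop
 endfacet
 facet normal 0.756 0.495 0.429
  outer loop
   vertex 2.7 3.6 3.8
   vertex 3.7 1.9 4.0
   vertex 3.7 3.2 2.5
  endloop
 endfacet
 facet normal -0.290 -0.058 0.955
  outer loop
   vertex 2.7 3.6 3.8
   vertex 2.4 1.8 3.6
   vertex 3.7 1.9 4.0
  endloop
 endfacet
 facet normal 0.152 0.988 0.007
  outer loop
   vertex 2.7 3.6 3.8
   vertex 3.5 3.5 0.6
   vertex 0.9 3.9 0.5
  endloop
 endfacet
 facet normal 0.468 0.879 0.090
  outer loop
   vertex 2.7 3.6 3.8
   vertex 3.7 3.2 2.5
   vertex 3.5 3.5 0.6
  endloop
 endfacet
 facet normal -0.870 0.101 0.483
  outer loop
   vertex 2.7 3.6 3.8
   vertex 0.9 3.9 0.5
   vertex 2.2 1.2 3.4
  endloop
 endfacet
 facet normal -0.798 0.067 0.599
  outer loop
   vertex 2.7 3.6 3.8
   vertex 2.2 1.2 3.4
   vertex 2.4 1.8 3.6
  endloop
 endfacet
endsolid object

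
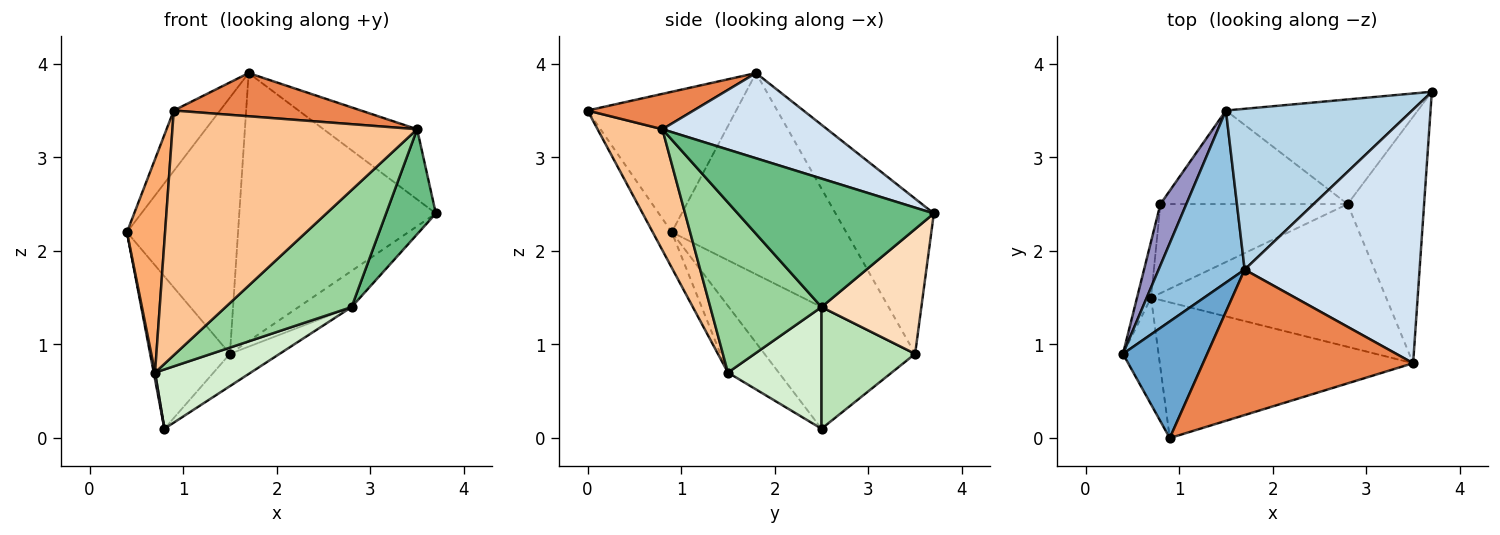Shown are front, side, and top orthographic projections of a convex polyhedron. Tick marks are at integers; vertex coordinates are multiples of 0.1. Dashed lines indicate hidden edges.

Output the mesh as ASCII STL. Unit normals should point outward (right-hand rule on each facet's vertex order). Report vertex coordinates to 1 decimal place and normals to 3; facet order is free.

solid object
 facet normal -0.829 0.258 0.497
  outer loop
   vertex 1.7 1.8 3.9
   vertex 0.4 0.9 2.2
   vertex 0.9 0.0 3.5
  endloop
 endfacet
 facet normal -0.793 0.505 0.339
  outer loop
   vertex 1.5 3.5 0.9
   vertex 0.4 0.9 2.2
   vertex 1.7 1.8 3.9
  endloop
 endfacet
 facet normal -0.394 0.788 0.473
  outer loop
   vertex 1.5 3.5 0.9
   vertex 1.7 1.8 3.9
   vertex 3.7 3.7 2.4
  endloop
 endfacet
 facet normal 0.425 0.241 0.872
  outer loop
   vertex 3.5 0.8 3.3
   vertex 3.7 3.7 2.4
   vertex 1.7 1.8 3.9
  endloop
 endfacet
 facet normal 0.159 -0.281 0.946
  outer loop
   vertex 3.5 0.8 3.3
   vertex 1.7 1.8 3.9
   vertex 0.9 0.0 3.5
  endloop
 endfacet
 facet normal -0.408 -0.816 -0.408
  outer loop
   vertex 0.7 1.5 0.7
   vertex 0.9 0.0 3.5
   vertex 0.4 0.9 2.2
  endloop
 endfacet
 facet normal 0.226 -0.852 -0.473
  outer loop
   vertex 0.7 1.5 0.7
   vertex 3.5 0.8 3.3
   vertex 0.9 0.0 3.5
  endloop
 endfacet
 facet normal 0.524 0.278 -0.805
  outer loop
   vertex 2.8 2.5 1.4
   vertex 1.5 3.5 0.9
   vertex 3.7 3.7 2.4
  endloop
 endfacet
 facet normal 0.839 -0.213 -0.500
  outer loop
   vertex 2.8 2.5 1.4
   vertex 3.7 3.7 2.4
   vertex 3.5 0.8 3.3
  endloop
 endfacet
 facet normal 0.488 -0.553 -0.675
  outer loop
   vertex 2.8 2.5 1.4
   vertex 3.5 0.8 3.3
   vertex 0.7 1.5 0.7
  endloop
 endfacet
 facet normal 0.524 0.278 -0.805
  outer loop
   vertex 0.8 2.5 0.1
   vertex 1.5 3.5 0.9
   vertex 2.8 2.5 1.4
  endloop
 endfacet
 facet normal 0.476 -0.487 -0.732
  outer loop
   vertex 0.8 2.5 0.1
   vertex 2.8 2.5 1.4
   vertex 0.7 1.5 0.7
  endloop
 endfacet
 facet normal -0.868 0.460 0.185
  outer loop
   vertex 0.8 2.5 0.1
   vertex 0.4 0.9 2.2
   vertex 1.5 3.5 0.9
  endloop
 endfacet
 facet normal -0.978 -0.026 -0.206
  outer loop
   vertex 0.8 2.5 0.1
   vertex 0.7 1.5 0.7
   vertex 0.4 0.9 2.2
  endloop
 endfacet
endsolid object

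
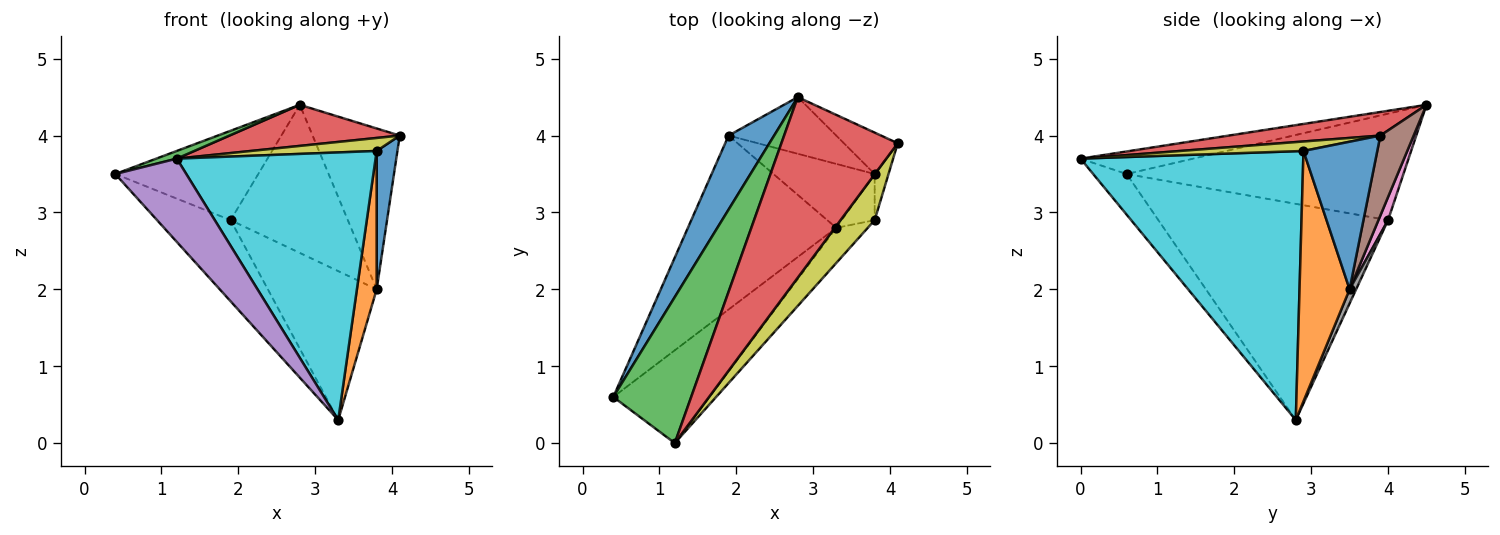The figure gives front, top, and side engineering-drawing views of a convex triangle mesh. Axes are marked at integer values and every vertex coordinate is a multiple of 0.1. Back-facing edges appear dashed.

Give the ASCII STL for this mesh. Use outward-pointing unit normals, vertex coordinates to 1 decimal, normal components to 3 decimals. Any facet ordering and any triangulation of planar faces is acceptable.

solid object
 facet normal -0.830 0.429 0.355
  outer loop
   vertex 1.9 4.0 2.9
   vertex 0.4 0.6 3.5
   vertex 2.8 4.5 4.4
  endloop
 endfacet
 facet normal -0.797 0.255 -0.547
  outer loop
   vertex 1.9 4.0 2.9
   vertex 3.3 2.8 0.3
   vertex 0.4 0.6 3.5
  endloop
 endfacet
 facet normal -0.278 -0.050 0.959
  outer loop
   vertex 1.2 0.0 3.7
   vertex 2.8 4.5 4.4
   vertex 0.4 0.6 3.5
  endloop
 endfacet
 facet normal 0.194 -0.218 0.957
  outer loop
   vertex 1.2 0.0 3.7
   vertex 4.1 3.9 4.0
   vertex 2.8 4.5 4.4
  endloop
 endfacet
 facet normal -0.300 -0.637 -0.710
  outer loop
   vertex 1.2 0.0 3.7
   vertex 0.4 0.6 3.5
   vertex 3.3 2.8 0.3
  endloop
 endfacet
 facet normal 0.347 0.908 -0.234
  outer loop
   vertex 3.8 3.5 2.0
   vertex 2.8 4.5 4.4
   vertex 4.1 3.9 4.0
  endloop
 endfacet
 facet normal 0.076 0.931 -0.356
  outer loop
   vertex 3.8 3.5 2.0
   vertex 1.9 4.0 2.9
   vertex 2.8 4.5 4.4
  endloop
 endfacet
 facet normal 0.055 0.918 -0.394
  outer loop
   vertex 3.8 3.5 2.0
   vertex 3.3 2.8 0.3
   vertex 1.9 4.0 2.9
  endloop
 endfacet
 facet normal 0.258 -0.263 0.930
  outer loop
   vertex 3.8 2.9 3.8
   vertex 4.1 3.9 4.0
   vertex 1.2 0.0 3.7
  endloop
 endfacet
 facet normal 0.743 -0.663 -0.087
  outer loop
   vertex 3.8 2.9 3.8
   vertex 1.2 0.0 3.7
   vertex 3.3 2.8 0.3
  endloop
 endfacet
 facet normal 0.959 -0.270 -0.090
  outer loop
   vertex 3.8 2.9 3.8
   vertex 3.8 3.5 2.0
   vertex 4.1 3.9 4.0
  endloop
 endfacet
 facet normal 0.923 -0.364 -0.121
  outer loop
   vertex 3.8 2.9 3.8
   vertex 3.3 2.8 0.3
   vertex 3.8 3.5 2.0
  endloop
 endfacet
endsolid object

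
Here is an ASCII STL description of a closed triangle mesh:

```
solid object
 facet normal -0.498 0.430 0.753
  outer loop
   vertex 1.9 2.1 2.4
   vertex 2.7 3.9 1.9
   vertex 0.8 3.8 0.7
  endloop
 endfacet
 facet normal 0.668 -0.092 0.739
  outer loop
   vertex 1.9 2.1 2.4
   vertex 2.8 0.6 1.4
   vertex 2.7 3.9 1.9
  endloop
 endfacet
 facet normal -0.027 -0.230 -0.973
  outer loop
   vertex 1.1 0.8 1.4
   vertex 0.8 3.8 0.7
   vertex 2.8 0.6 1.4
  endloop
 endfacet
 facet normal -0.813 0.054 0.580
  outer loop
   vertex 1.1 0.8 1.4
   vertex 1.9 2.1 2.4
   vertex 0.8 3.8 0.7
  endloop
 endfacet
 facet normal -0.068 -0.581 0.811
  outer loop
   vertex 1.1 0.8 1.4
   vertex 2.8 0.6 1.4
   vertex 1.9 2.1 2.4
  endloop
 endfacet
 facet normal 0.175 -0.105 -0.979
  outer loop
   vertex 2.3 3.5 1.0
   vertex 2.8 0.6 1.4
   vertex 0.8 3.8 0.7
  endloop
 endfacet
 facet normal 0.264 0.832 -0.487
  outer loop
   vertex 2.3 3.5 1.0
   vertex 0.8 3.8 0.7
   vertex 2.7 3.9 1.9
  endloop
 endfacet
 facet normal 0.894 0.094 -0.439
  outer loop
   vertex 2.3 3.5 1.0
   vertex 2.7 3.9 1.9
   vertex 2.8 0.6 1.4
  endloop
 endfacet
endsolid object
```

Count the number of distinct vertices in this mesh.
6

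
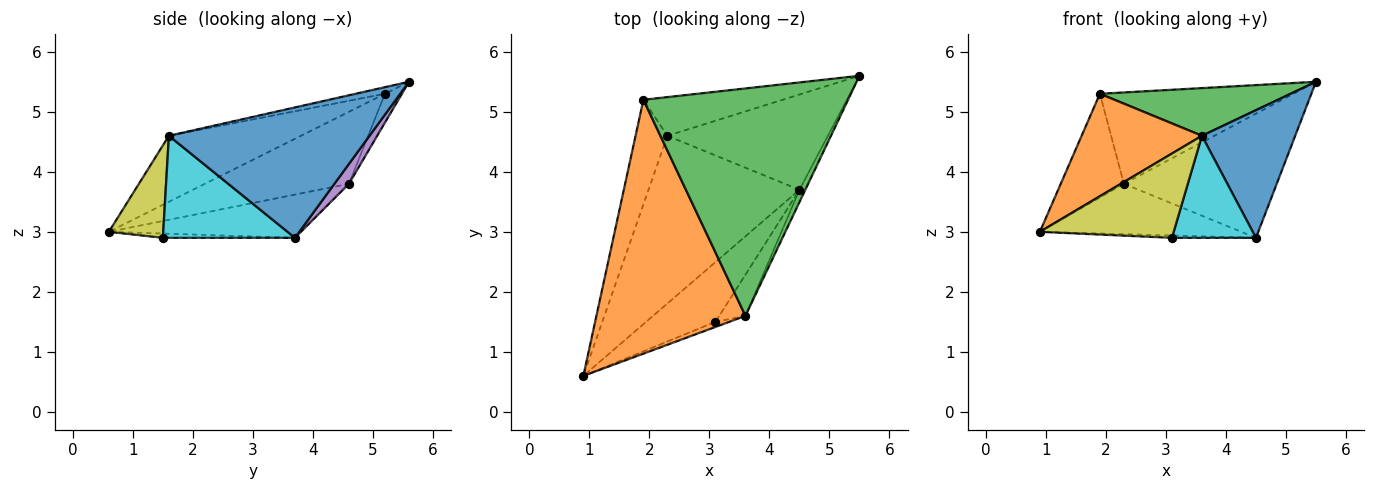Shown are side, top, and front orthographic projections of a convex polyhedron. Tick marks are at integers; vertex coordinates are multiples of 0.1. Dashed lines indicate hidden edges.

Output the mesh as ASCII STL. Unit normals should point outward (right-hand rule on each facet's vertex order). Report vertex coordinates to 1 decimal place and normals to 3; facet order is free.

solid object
 facet normal 0.906 -0.421 -0.041
  outer loop
   vertex 3.6 1.6 4.6
   vertex 4.5 3.7 2.9
   vertex 5.5 5.6 5.5
  endloop
 endfacet
 facet normal -0.380 -0.346 0.858
  outer loop
   vertex 3.6 1.6 4.6
   vertex 1.9 5.2 5.3
   vertex 0.9 0.6 3.0
  endloop
 endfacet
 facet normal -0.032 -0.205 0.978
  outer loop
   vertex 3.6 1.6 4.6
   vertex 5.5 5.6 5.5
   vertex 1.9 5.2 5.3
  endloop
 endfacet
 facet normal -0.080 0.918 -0.389
  outer loop
   vertex 2.3 4.6 3.8
   vertex 1.9 5.2 5.3
   vertex 5.5 5.6 5.5
  endloop
 endfacet
 facet normal 0.075 0.791 -0.607
  outer loop
   vertex 2.3 4.6 3.8
   vertex 5.5 5.6 5.5
   vertex 4.5 3.7 2.9
  endloop
 endfacet
 facet normal -0.849 0.372 -0.375
  outer loop
   vertex 2.3 4.6 3.8
   vertex 0.9 0.6 3.0
   vertex 1.9 5.2 5.3
  endloop
 endfacet
 facet normal -0.264 0.277 -0.924
  outer loop
   vertex 2.3 4.6 3.8
   vertex 4.5 3.7 2.9
   vertex 0.9 0.6 3.0
  endloop
 endfacet
 facet normal -0.061 0.039 -0.997
  outer loop
   vertex 3.1 1.5 2.9
   vertex 0.9 0.6 3.0
   vertex 4.5 3.7 2.9
  endloop
 endfacet
 facet normal 0.376 -0.925 -0.056
  outer loop
   vertex 3.1 1.5 2.9
   vertex 3.6 1.6 4.6
   vertex 0.9 0.6 3.0
  endloop
 endfacet
 facet normal 0.825 -0.525 -0.212
  outer loop
   vertex 3.1 1.5 2.9
   vertex 4.5 3.7 2.9
   vertex 3.6 1.6 4.6
  endloop
 endfacet
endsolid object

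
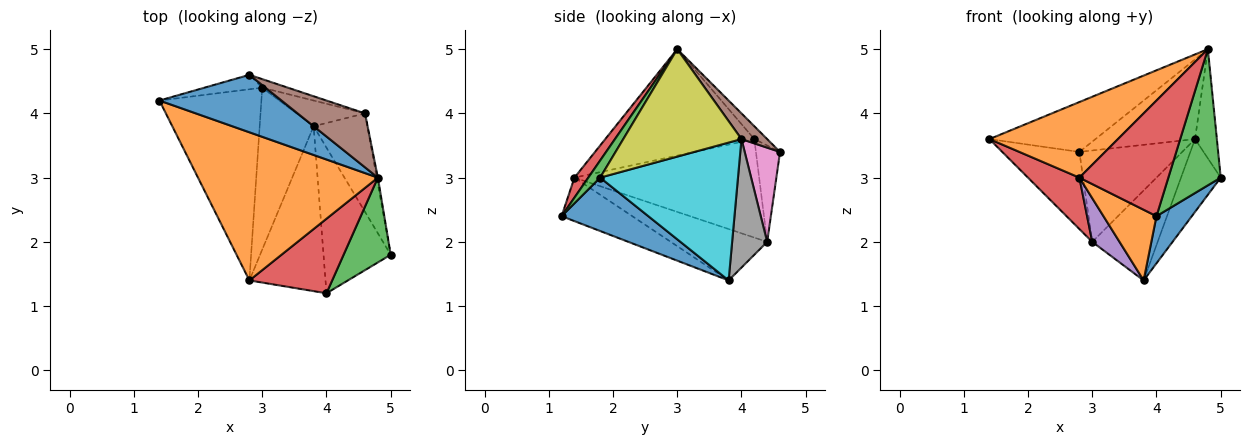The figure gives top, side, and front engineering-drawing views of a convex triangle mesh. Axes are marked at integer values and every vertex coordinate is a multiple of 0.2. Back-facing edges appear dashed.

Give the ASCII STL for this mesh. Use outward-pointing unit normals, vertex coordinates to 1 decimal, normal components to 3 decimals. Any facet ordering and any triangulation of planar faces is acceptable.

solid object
 facet normal -0.079 0.654 0.753
  outer loop
   vertex 4.8 3.0 5.0
   vertex 2.8 4.6 3.4
   vertex 1.4 4.2 3.6
  endloop
 endfacet
 facet normal -0.466 -0.402 0.788
  outer loop
   vertex 2.8 1.4 3.0
   vertex 4.8 3.0 5.0
   vertex 1.4 4.2 3.6
  endloop
 endfacet
 facet normal -0.294 0.940 -0.176
  outer loop
   vertex 3.0 4.4 2.0
   vertex 1.4 4.2 3.6
   vertex 2.8 4.6 3.4
  endloop
 endfacet
 facet normal -0.682 -0.190 -0.706
  outer loop
   vertex 3.0 4.4 2.0
   vertex 2.8 1.4 3.0
   vertex 1.4 4.2 3.6
  endloop
 endfacet
 facet normal -0.677 -0.192 -0.711
  outer loop
   vertex 3.0 4.4 2.0
   vertex 3.8 3.8 1.4
   vertex 2.8 1.4 3.0
  endloop
 endfacet
 facet normal 0.209 0.810 0.548
  outer loop
   vertex 4.6 4.0 3.6
   vertex 2.8 4.6 3.4
   vertex 4.8 3.0 5.0
  endloop
 endfacet
 facet normal 0.324 0.942 -0.088
  outer loop
   vertex 4.6 4.0 3.6
   vertex 3.0 4.4 2.0
   vertex 2.8 4.6 3.4
  endloop
 endfacet
 facet normal 0.458 0.855 -0.244
  outer loop
   vertex 4.6 4.0 3.6
   vertex 3.8 3.8 1.4
   vertex 3.0 4.4 2.0
  endloop
 endfacet
 facet normal 0.983 0.182 -0.011
  outer loop
   vertex 4.6 4.0 3.6
   vertex 4.8 3.0 5.0
   vertex 5.0 1.8 3.0
  endloop
 endfacet
 facet normal 0.900 0.259 -0.351
  outer loop
   vertex 4.6 4.0 3.6
   vertex 5.0 1.8 3.0
   vertex 3.8 3.8 1.4
  endloop
 endfacet
 facet normal 0.603 -0.246 -0.759
  outer loop
   vertex 4.0 1.2 2.4
   vertex 3.8 3.8 1.4
   vertex 5.0 1.8 3.0
  endloop
 endfacet
 facet normal -0.465 -0.349 -0.814
  outer loop
   vertex 4.0 1.2 2.4
   vertex 2.8 1.4 3.0
   vertex 3.8 3.8 1.4
  endloop
 endfacet
 facet normal 0.189 -0.834 0.519
  outer loop
   vertex 4.0 1.2 2.4
   vertex 5.0 1.8 3.0
   vertex 4.8 3.0 5.0
  endloop
 endfacet
 facet normal 0.130 -0.833 0.537
  outer loop
   vertex 4.0 1.2 2.4
   vertex 4.8 3.0 5.0
   vertex 2.8 1.4 3.0
  endloop
 endfacet
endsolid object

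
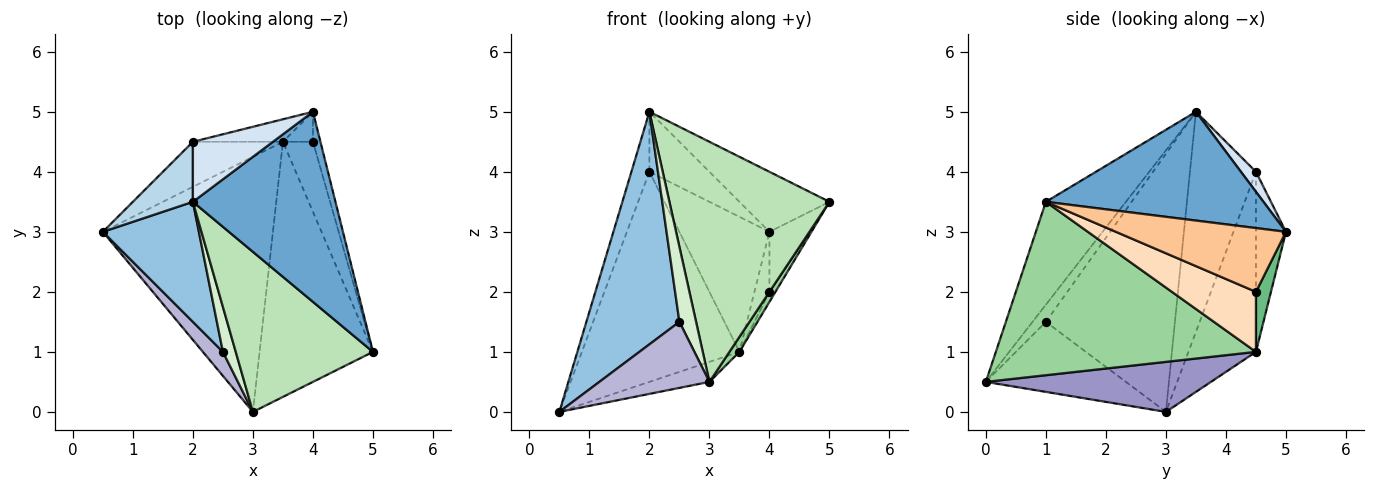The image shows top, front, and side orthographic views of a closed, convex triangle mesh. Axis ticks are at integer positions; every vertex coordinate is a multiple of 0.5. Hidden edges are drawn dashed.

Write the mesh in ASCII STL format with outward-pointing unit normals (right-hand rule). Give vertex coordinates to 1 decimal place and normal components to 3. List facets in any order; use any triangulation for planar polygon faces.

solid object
 facet normal 0.588 0.243 0.771
  outer loop
   vertex 2.0 3.5 5.0
   vertex 5.0 1.0 3.5
   vertex 4.0 5.0 3.0
  endloop
 endfacet
 facet normal -0.777 -0.560 0.289
  outer loop
   vertex 2.5 1.0 1.5
   vertex 2.0 3.5 5.0
   vertex 0.5 3.0 0.0
  endloop
 endfacet
 facet normal -0.933 0.254 0.254
  outer loop
   vertex 2.0 4.5 4.0
   vertex 0.5 3.0 0.0
   vertex 2.0 3.5 5.0
  endloop
 endfacet
 facet normal 0.174 0.696 0.696
  outer loop
   vertex 2.0 4.5 4.0
   vertex 2.0 3.5 5.0
   vertex 4.0 5.0 3.0
  endloop
 endfacet
 facet normal -0.386 0.902 -0.193
  outer loop
   vertex 2.0 4.5 4.0
   vertex 3.5 4.5 1.0
   vertex 0.5 3.0 0.0
  endloop
 endfacet
 facet normal -0.312 0.937 -0.156
  outer loop
   vertex 2.0 4.5 4.0
   vertex 4.0 5.0 3.0
   vertex 3.5 4.5 1.0
  endloop
 endfacet
 facet normal 0.967 0.228 -0.114
  outer loop
   vertex 4.0 4.5 2.0
   vertex 4.0 5.0 3.0
   vertex 5.0 1.0 3.5
  endloop
 endfacet
 facet normal 0.893 0.064 -0.446
  outer loop
   vertex 4.0 4.5 2.0
   vertex 5.0 1.0 3.5
   vertex 3.5 4.5 1.0
  endloop
 endfacet
 facet normal 0.667 0.667 -0.333
  outer loop
   vertex 4.0 4.5 2.0
   vertex 3.5 4.5 1.0
   vertex 4.0 5.0 3.0
  endloop
 endfacet
 facet normal 0.837 -0.032 -0.547
  outer loop
   vertex 3.0 0.0 0.5
   vertex 3.5 4.5 1.0
   vertex 5.0 1.0 3.5
  endloop
 endfacet
 facet normal -0.384 -0.768 0.512
  outer loop
   vertex 3.0 0.0 0.5
   vertex 5.0 1.0 3.5
   vertex 2.0 3.5 5.0
  endloop
 endfacet
 facet normal -0.566 -0.707 0.424
  outer loop
   vertex 3.0 0.0 0.5
   vertex 2.0 3.5 5.0
   vertex 2.5 1.0 1.5
  endloop
 endfacet
 facet normal 0.281 0.075 -0.957
  outer loop
   vertex 3.0 0.0 0.5
   vertex 0.5 3.0 0.0
   vertex 3.5 4.5 1.0
  endloop
 endfacet
 facet normal -0.767 -0.603 0.219
  outer loop
   vertex 3.0 0.0 0.5
   vertex 2.5 1.0 1.5
   vertex 0.5 3.0 0.0
  endloop
 endfacet
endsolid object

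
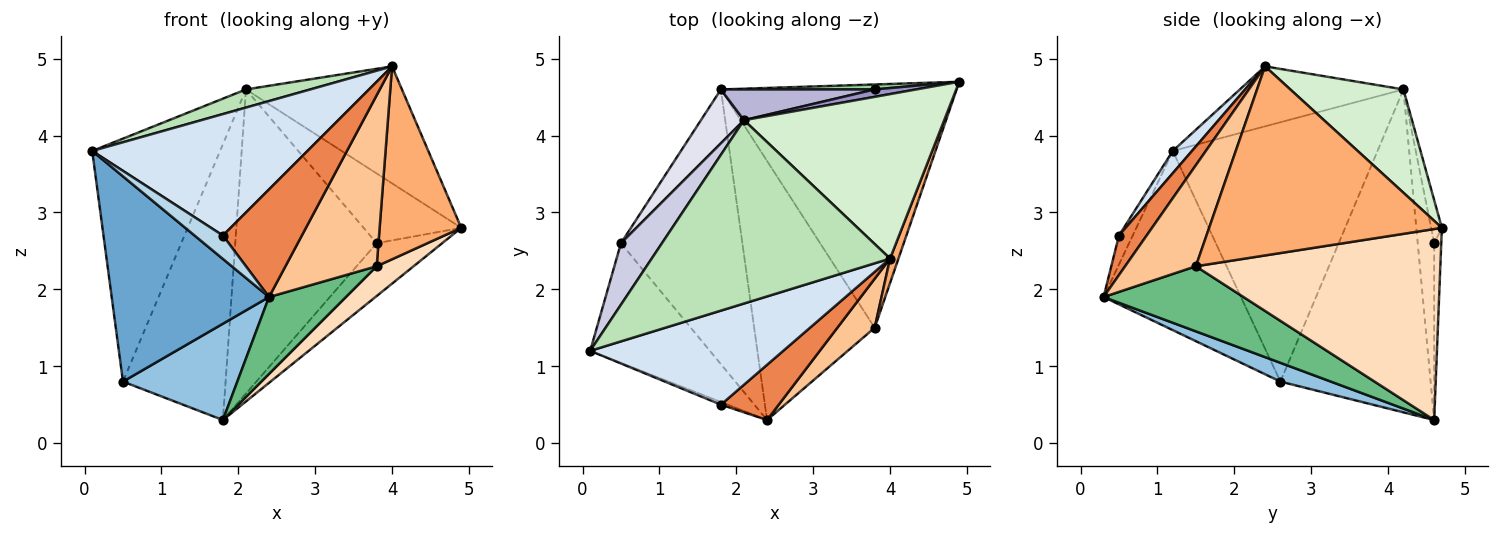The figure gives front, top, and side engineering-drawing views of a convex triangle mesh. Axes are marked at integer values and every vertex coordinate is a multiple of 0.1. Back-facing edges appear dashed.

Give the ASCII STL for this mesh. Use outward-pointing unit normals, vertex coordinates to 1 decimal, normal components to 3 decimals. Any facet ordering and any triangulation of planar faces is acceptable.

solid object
 facet normal -0.602 -0.690 -0.402
  outer loop
   vertex 0.5 2.6 0.8
   vertex 2.4 0.3 1.9
   vertex 0.1 1.2 3.8
  endloop
 endfacet
 facet normal 0.144 -0.327 -0.934
  outer loop
   vertex 0.5 2.6 0.8
   vertex 1.8 4.6 0.3
   vertex 2.4 0.3 1.9
  endloop
 endfacet
 facet normal -0.435 -0.895 -0.102
  outer loop
   vertex 1.8 0.5 2.7
   vertex 0.1 1.2 3.8
   vertex 2.4 0.3 1.9
  endloop
 endfacet
 facet normal 0.070 -0.789 0.611
  outer loop
   vertex 1.8 0.5 2.7
   vertex 4.0 2.4 4.9
   vertex 0.1 1.2 3.8
  endloop
 endfacet
 facet normal 0.298 -0.849 0.436
  outer loop
   vertex 1.8 0.5 2.7
   vertex 2.4 0.3 1.9
   vertex 4.0 2.4 4.9
  endloop
 endfacet
 facet normal 0.943 -0.331 0.042
  outer loop
   vertex 3.8 1.5 2.3
   vertex 4.9 4.7 2.8
   vertex 4.0 2.4 4.9
  endloop
 endfacet
 facet normal 0.598 -0.771 0.221
  outer loop
   vertex 3.8 1.5 2.3
   vertex 4.0 2.4 4.9
   vertex 2.4 0.3 1.9
  endloop
 endfacet
 facet normal 0.627 -0.095 -0.773
  outer loop
   vertex 3.8 1.5 2.3
   vertex 1.8 4.6 0.3
   vertex 4.9 4.7 2.8
  endloop
 endfacet
 facet normal 0.460 -0.253 -0.851
  outer loop
   vertex 3.8 1.5 2.3
   vertex 2.4 0.3 1.9
   vertex 1.8 4.6 0.3
  endloop
 endfacet
 facet normal -0.107 0.990 0.093
  outer loop
   vertex 3.8 4.6 2.6
   vertex 4.9 4.7 2.8
   vertex 1.8 4.6 0.3
  endloop
 endfacet
 facet normal -0.243 -0.095 0.965
  outer loop
   vertex 2.1 4.2 4.6
   vertex 0.1 1.2 3.8
   vertex 4.0 2.4 4.9
  endloop
 endfacet
 facet normal 0.388 0.534 0.751
  outer loop
   vertex 2.1 4.2 4.6
   vertex 4.0 2.4 4.9
   vertex 4.9 4.7 2.8
  endloop
 endfacet
 facet normal -0.109 0.988 0.105
  outer loop
   vertex 2.1 4.2 4.6
   vertex 4.9 4.7 2.8
   vertex 3.8 4.6 2.6
  endloop
 endfacet
 facet normal -0.115 0.988 0.100
  outer loop
   vertex 2.1 4.2 4.6
   vertex 3.8 4.6 2.6
   vertex 1.8 4.6 0.3
  endloop
 endfacet
 facet normal -0.841 0.525 0.133
  outer loop
   vertex 2.1 4.2 4.6
   vertex 0.5 2.6 0.8
   vertex 0.1 1.2 3.8
  endloop
 endfacet
 facet normal -0.821 0.561 0.109
  outer loop
   vertex 2.1 4.2 4.6
   vertex 1.8 4.6 0.3
   vertex 0.5 2.6 0.8
  endloop
 endfacet
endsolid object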